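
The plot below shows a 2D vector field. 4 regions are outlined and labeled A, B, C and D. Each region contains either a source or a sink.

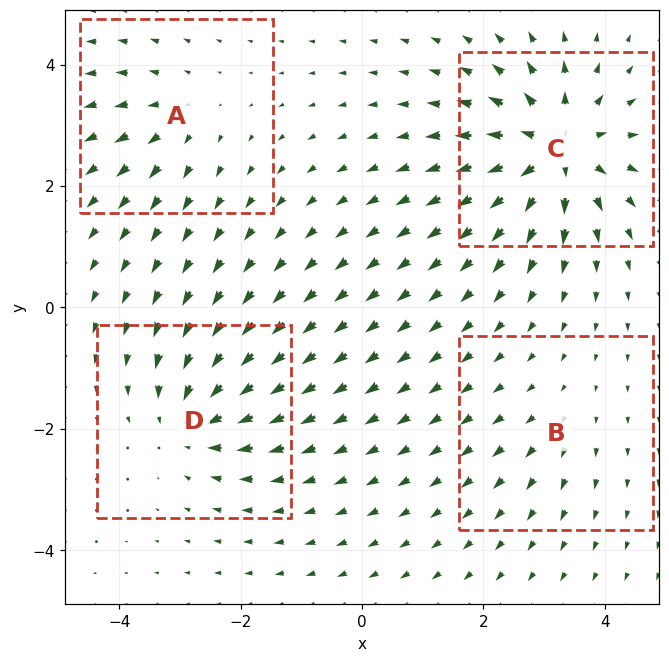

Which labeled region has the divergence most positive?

C

Divergence at each region's feature centre — A: about +3, B: about +2, C: about +8, D: about -5. Region C is most positive.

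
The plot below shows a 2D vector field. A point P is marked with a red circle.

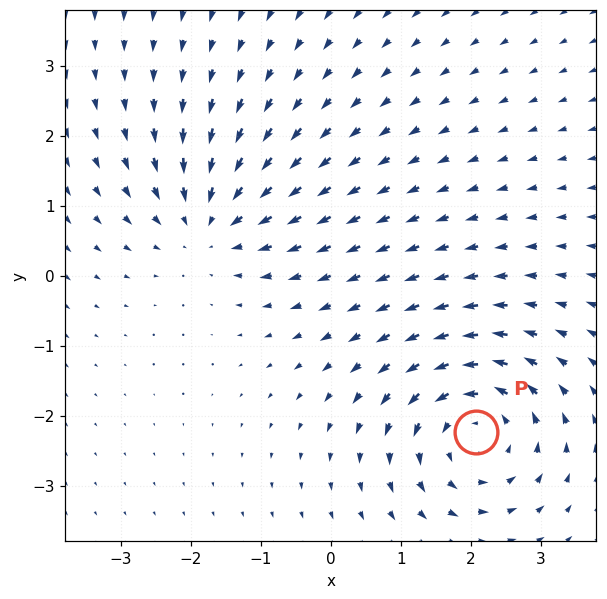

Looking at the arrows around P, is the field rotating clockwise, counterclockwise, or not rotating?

counterclockwise

Near P at (2.1, -2.2) the arrows circulate counterclockwise. The curl (z-component) there is about +5; positive curl means counterclockwise rotation.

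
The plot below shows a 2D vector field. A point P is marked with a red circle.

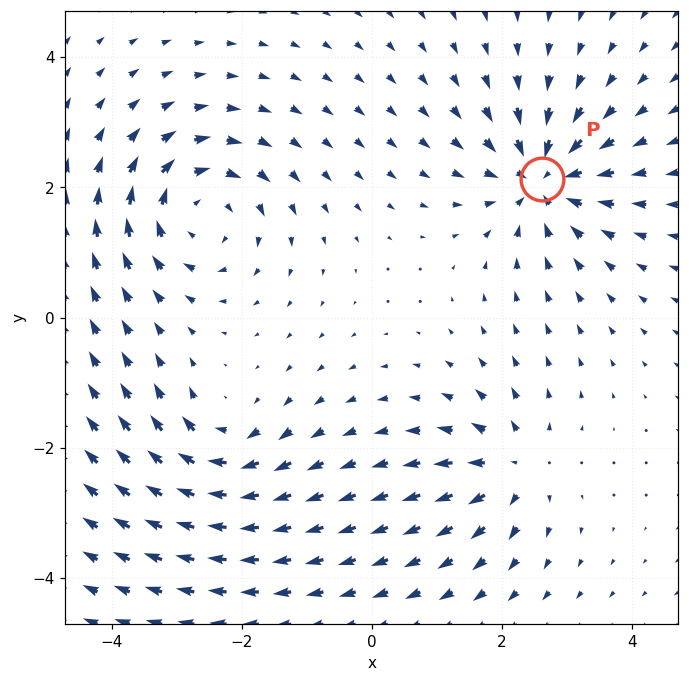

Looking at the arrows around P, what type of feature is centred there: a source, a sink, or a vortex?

At P (2.6, 2.1) the arrows converge inward. Divergence about -6, curl ≈0 — negative divergence with near-zero curl is a sink.

sink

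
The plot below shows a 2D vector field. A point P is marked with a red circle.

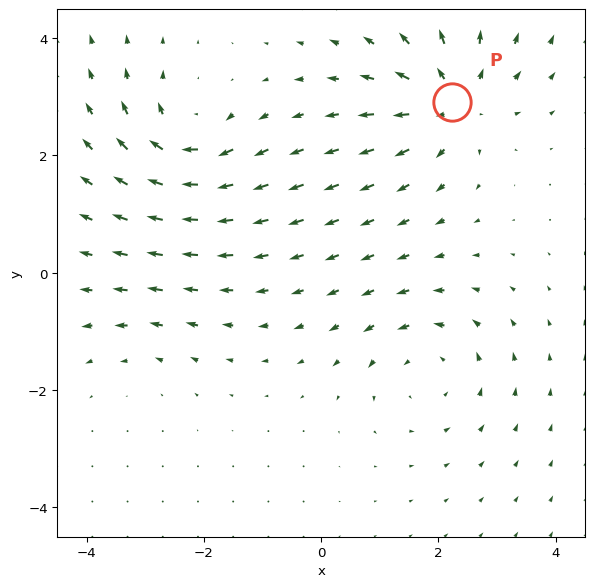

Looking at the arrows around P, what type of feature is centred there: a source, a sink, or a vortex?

At P (2.2, 2.9) the arrows spread outward. Divergence about +6, curl ≈0 — positive divergence with near-zero curl is a source.

source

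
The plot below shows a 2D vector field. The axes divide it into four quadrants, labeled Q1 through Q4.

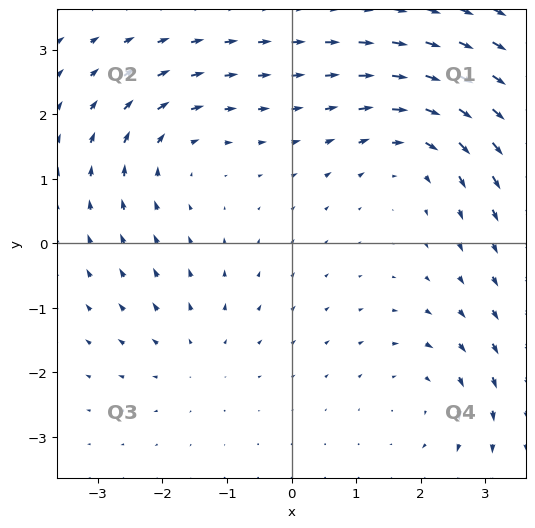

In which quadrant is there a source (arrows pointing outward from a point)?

The source sits at approximately (-1.5, -1.7), which lies in quadrant Q3. The divergence there is about +2, positive as expected for a source.

Q3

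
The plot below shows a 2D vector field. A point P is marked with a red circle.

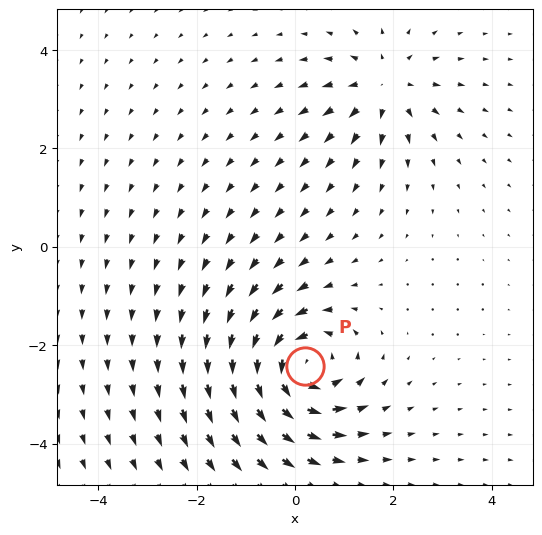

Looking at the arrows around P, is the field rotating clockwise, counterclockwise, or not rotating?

Near P at (0.2, -2.4) the arrows circulate counterclockwise. The curl (z-component) there is about +6; positive curl means counterclockwise rotation.

counterclockwise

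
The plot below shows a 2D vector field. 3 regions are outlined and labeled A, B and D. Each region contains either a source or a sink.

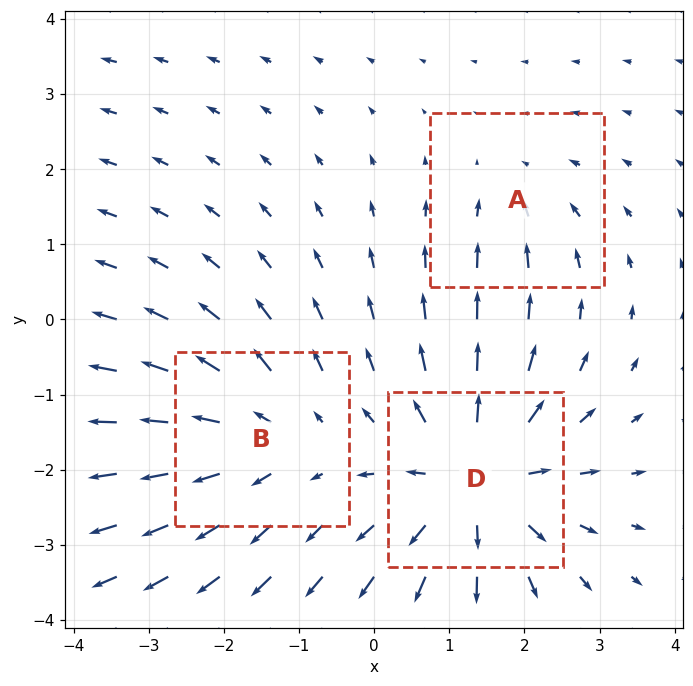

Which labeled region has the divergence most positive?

Divergence at each region's feature centre — A: about -2, B: about +3, D: about +5. Region D is most positive.

D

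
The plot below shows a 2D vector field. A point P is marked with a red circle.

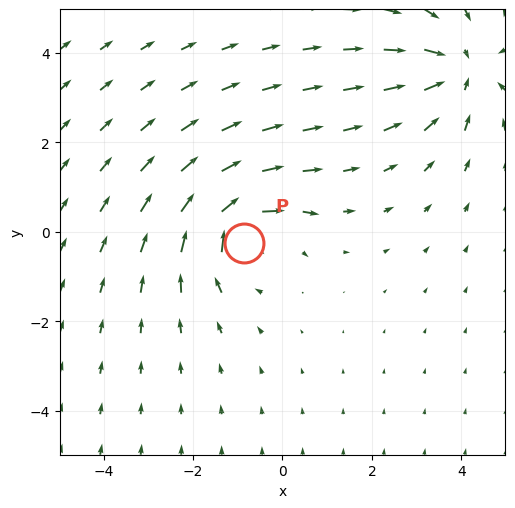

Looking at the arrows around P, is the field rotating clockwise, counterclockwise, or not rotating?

Near P at (-0.9, -0.2) the arrows circulate clockwise. The curl (z-component) there is about -5; negative curl means clockwise rotation.

clockwise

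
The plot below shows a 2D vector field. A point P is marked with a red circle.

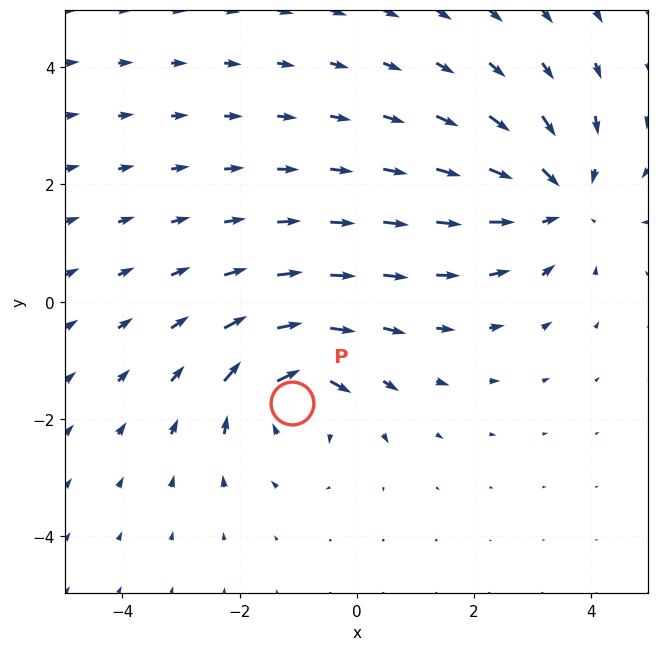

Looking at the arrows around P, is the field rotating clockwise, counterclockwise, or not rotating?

clockwise

Near P at (-1.1, -1.7) the arrows circulate clockwise. The curl (z-component) there is about -4; negative curl means clockwise rotation.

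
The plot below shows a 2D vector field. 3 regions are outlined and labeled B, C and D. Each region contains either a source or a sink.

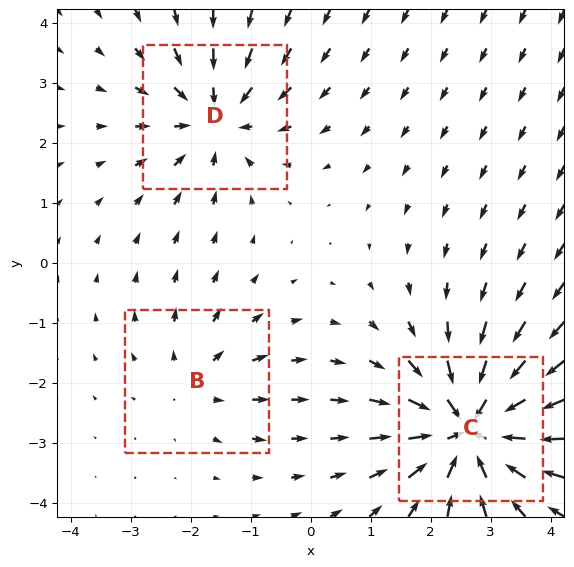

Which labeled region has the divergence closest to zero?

B

Divergence at each region's feature centre — B: about +2, C: about -5, D: about -3. Region B is closest to zero.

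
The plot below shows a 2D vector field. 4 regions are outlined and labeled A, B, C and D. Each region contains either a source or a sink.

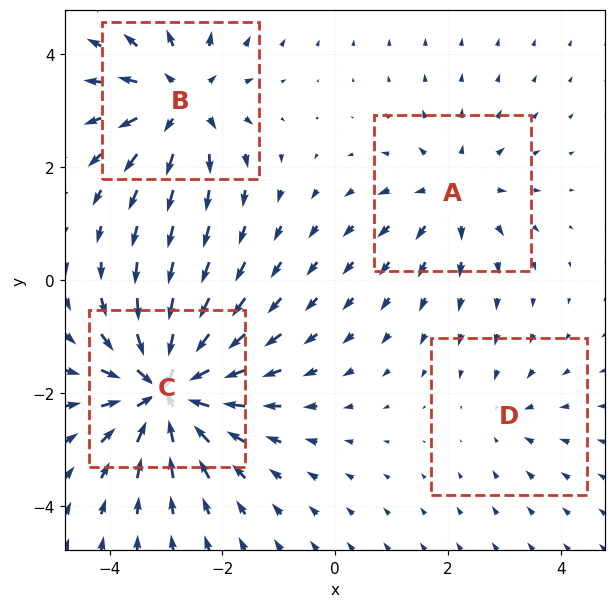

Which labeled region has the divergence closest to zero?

D

Divergence at each region's feature centre — A: about +4, B: about +5, C: about -8, D: about -2. Region D is closest to zero.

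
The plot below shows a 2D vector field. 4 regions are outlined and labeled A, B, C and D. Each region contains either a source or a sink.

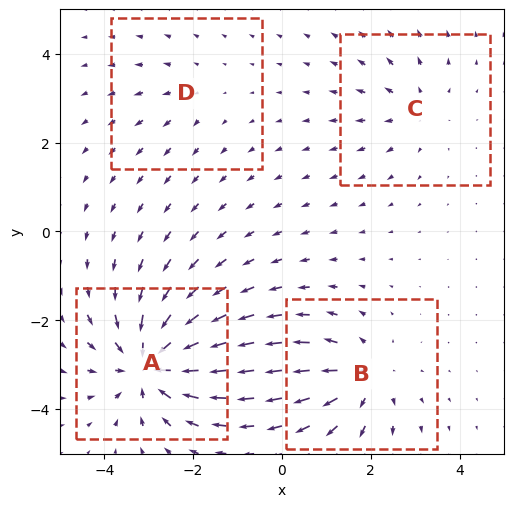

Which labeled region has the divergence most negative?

A

Divergence at each region's feature centre — A: about -7, B: about +5, C: about +3, D: about +2. Region A is most negative.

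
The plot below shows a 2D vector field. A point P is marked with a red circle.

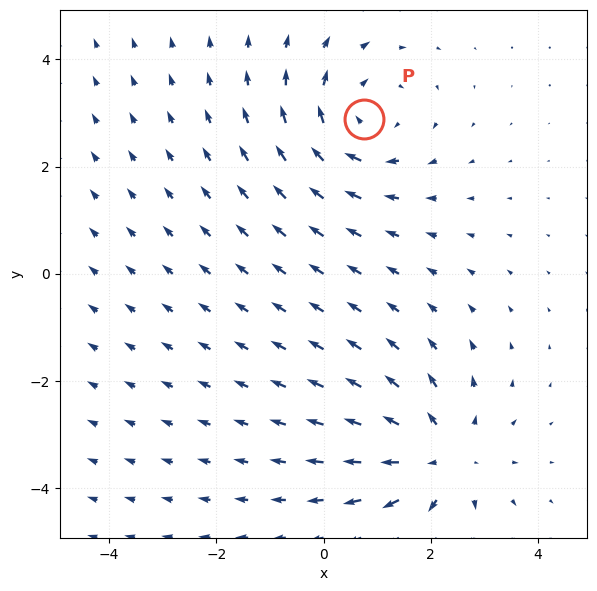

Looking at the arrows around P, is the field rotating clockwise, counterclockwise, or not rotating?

clockwise

Near P at (0.8, 2.9) the arrows circulate clockwise. The curl (z-component) there is about -3; negative curl means clockwise rotation.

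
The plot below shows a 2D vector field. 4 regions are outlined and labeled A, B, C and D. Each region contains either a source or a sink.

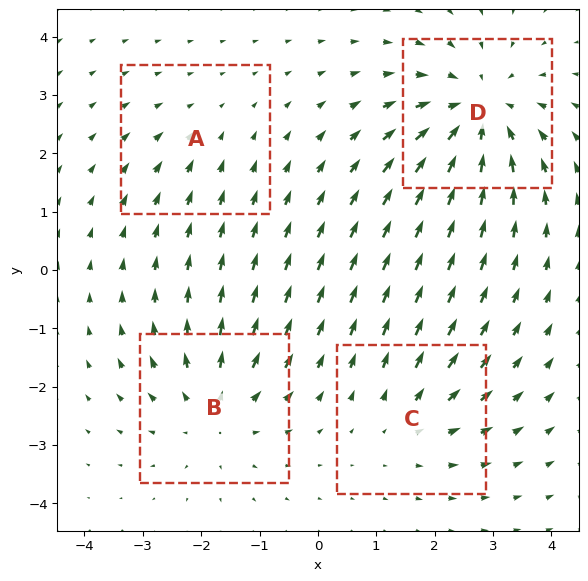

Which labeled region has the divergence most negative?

D

Divergence at each region's feature centre — A: about -2, B: about +4, C: about +3, D: about -6. Region D is most negative.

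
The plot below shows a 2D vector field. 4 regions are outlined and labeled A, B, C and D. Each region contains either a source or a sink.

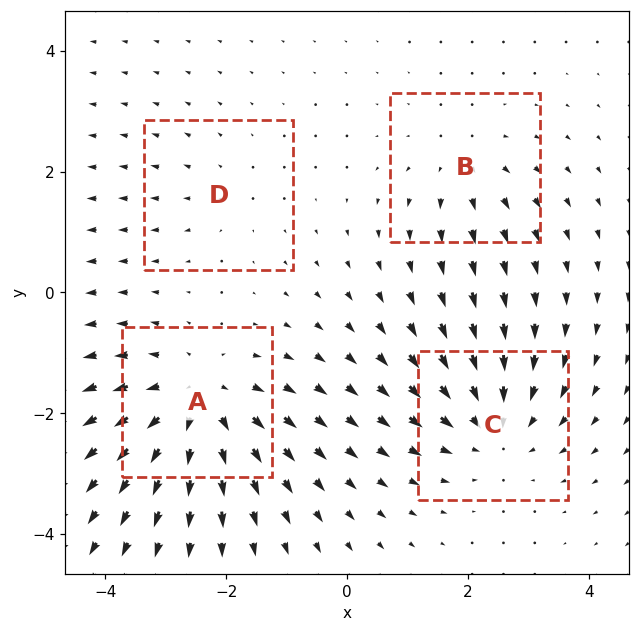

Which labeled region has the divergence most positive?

A

Divergence at each region's feature centre — A: about +6, B: about +3, C: about -4, D: about +2. Region A is most positive.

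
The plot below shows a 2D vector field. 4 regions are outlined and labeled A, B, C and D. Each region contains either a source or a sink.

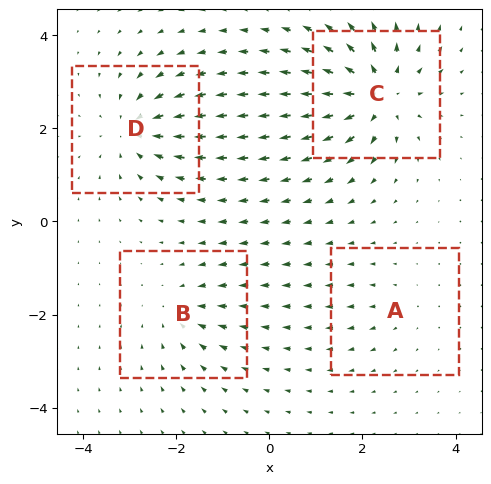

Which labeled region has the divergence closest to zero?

Divergence at each region's feature centre — A: about +2, B: about -4, C: about +8, D: about -6. Region A is closest to zero.

A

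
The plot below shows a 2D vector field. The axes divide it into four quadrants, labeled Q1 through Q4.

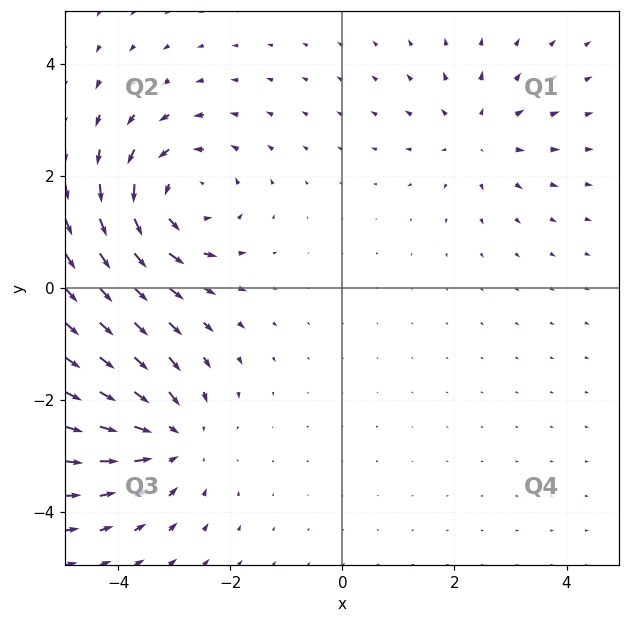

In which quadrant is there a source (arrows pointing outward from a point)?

Q1

The source sits at approximately (2.4, 2.7), which lies in quadrant Q1. The divergence there is about +3, positive as expected for a source.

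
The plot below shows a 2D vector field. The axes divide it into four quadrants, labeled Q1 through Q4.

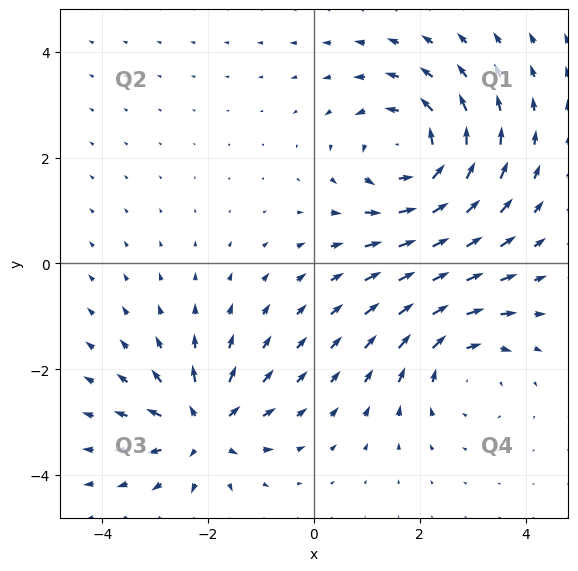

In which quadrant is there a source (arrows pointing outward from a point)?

Q3

The source sits at approximately (-2.1, -3.1), which lies in quadrant Q3. The divergence there is about +5, positive as expected for a source.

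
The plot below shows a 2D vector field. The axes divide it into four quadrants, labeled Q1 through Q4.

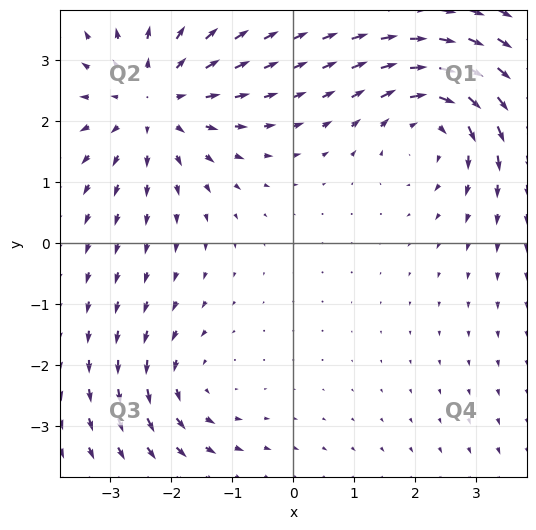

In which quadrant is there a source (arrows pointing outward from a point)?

The source sits at approximately (-2.3, 2.3), which lies in quadrant Q2. The divergence there is about +4, positive as expected for a source.

Q2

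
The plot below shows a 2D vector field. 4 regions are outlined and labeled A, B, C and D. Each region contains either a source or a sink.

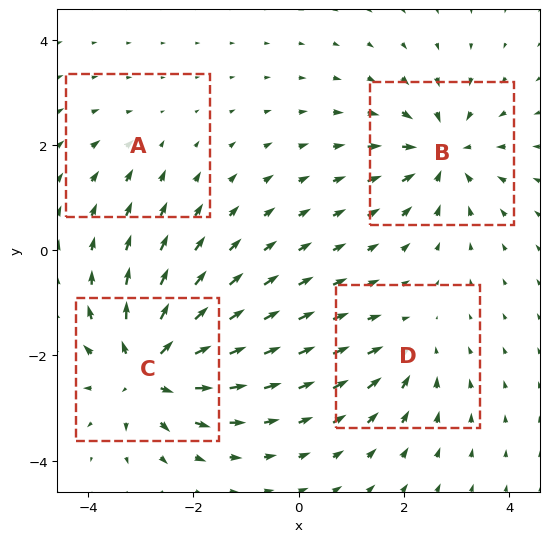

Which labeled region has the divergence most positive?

C

Divergence at each region's feature centre — A: about -2, B: about -6, C: about +8, D: about -4. Region C is most positive.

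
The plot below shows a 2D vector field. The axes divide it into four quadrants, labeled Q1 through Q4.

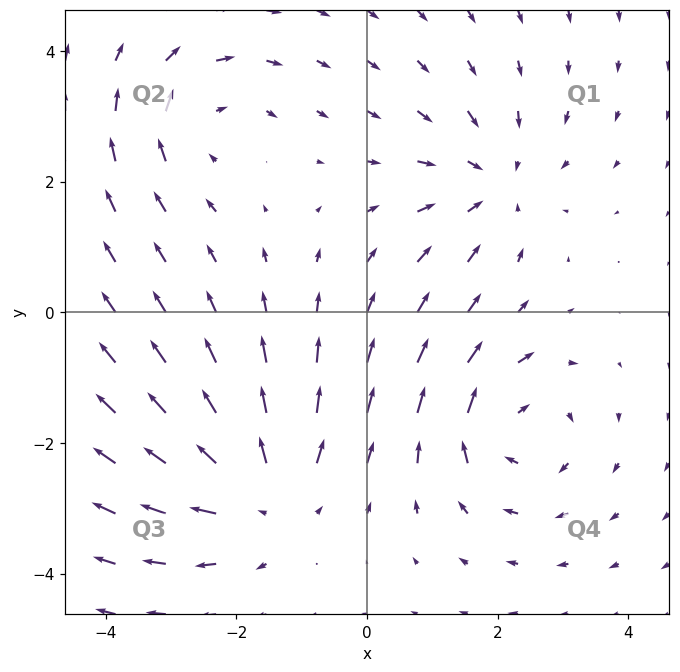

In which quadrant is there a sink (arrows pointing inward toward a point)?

Q1

The sink sits at approximately (1.9, 2.0), which lies in quadrant Q1. The divergence there is about -3, negative as expected for a sink.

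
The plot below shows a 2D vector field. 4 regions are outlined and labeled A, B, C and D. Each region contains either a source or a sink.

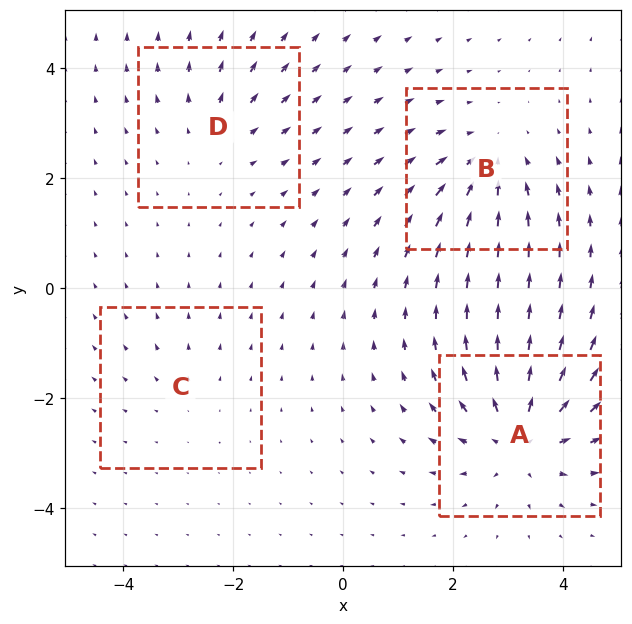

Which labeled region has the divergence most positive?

Divergence at each region's feature centre — A: about +6, B: about -5, C: about +2, D: about +3. Region A is most positive.

A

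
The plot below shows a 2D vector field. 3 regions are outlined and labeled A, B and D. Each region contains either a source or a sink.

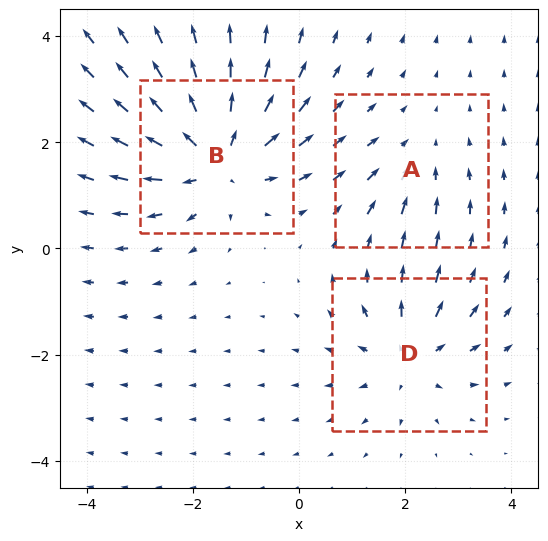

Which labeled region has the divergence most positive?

B

Divergence at each region's feature centre — A: about -2, B: about +5, D: about +3. Region B is most positive.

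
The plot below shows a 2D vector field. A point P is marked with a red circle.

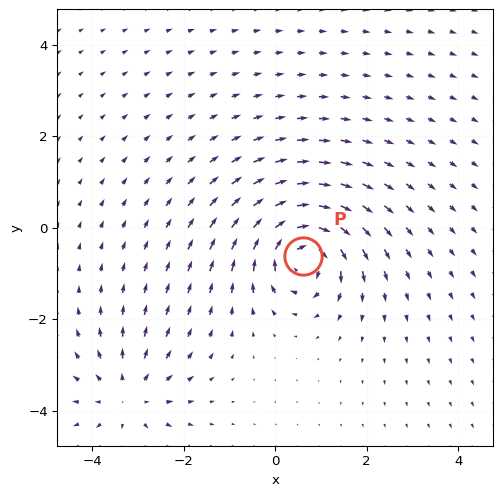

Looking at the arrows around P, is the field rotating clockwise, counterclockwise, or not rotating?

clockwise

Near P at (0.6, -0.6) the arrows circulate clockwise. The curl (z-component) there is about -5; negative curl means clockwise rotation.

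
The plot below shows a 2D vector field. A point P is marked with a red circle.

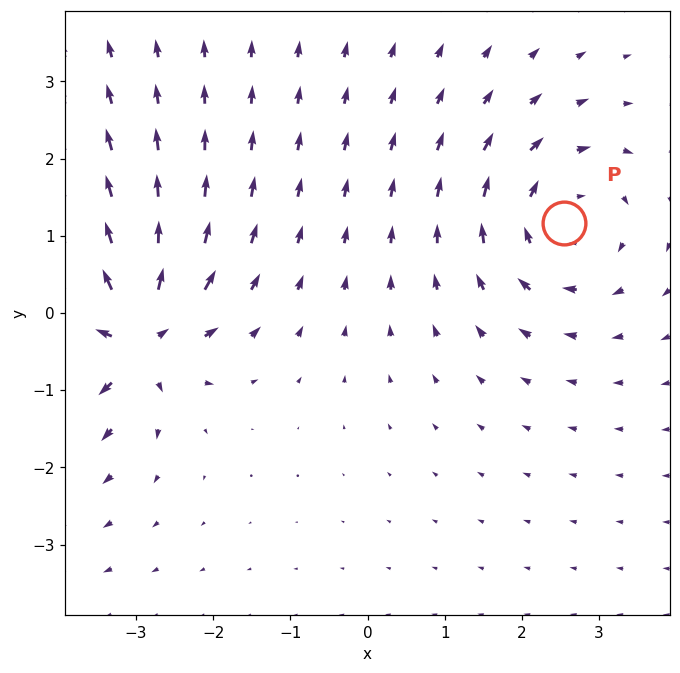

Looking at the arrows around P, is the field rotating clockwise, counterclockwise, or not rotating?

Near P at (2.5, 1.2) the arrows circulate clockwise. The curl (z-component) there is about -3; negative curl means clockwise rotation.

clockwise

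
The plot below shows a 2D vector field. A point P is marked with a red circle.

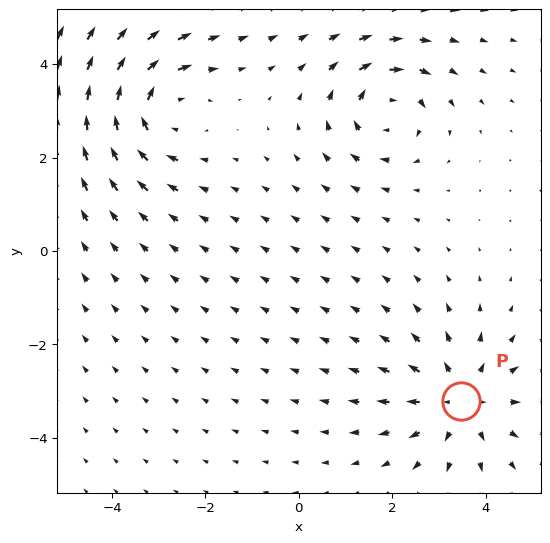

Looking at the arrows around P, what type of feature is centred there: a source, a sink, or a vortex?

source

At P (3.5, -3.2) the arrows spread outward. Divergence about +3, curl ≈0 — positive divergence with near-zero curl is a source.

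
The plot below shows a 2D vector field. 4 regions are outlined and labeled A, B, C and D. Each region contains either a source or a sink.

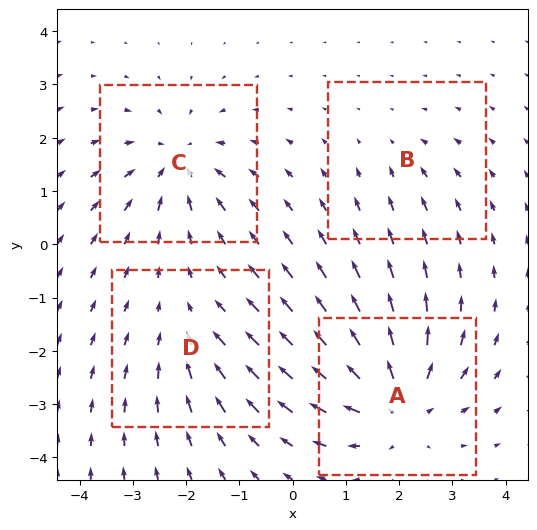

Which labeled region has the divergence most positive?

Divergence at each region's feature centre — A: about +6, B: about -2, C: about -5, D: about -3. Region A is most positive.

A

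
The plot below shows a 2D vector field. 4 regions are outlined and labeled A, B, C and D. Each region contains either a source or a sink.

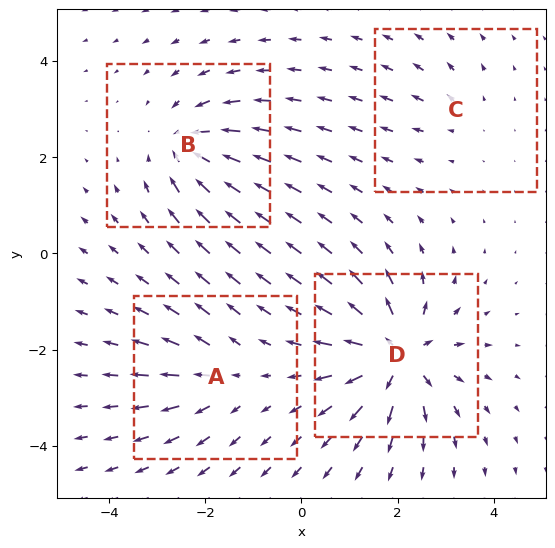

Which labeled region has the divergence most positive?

D

Divergence at each region's feature centre — A: about +4, B: about -6, C: about +2, D: about +8. Region D is most positive.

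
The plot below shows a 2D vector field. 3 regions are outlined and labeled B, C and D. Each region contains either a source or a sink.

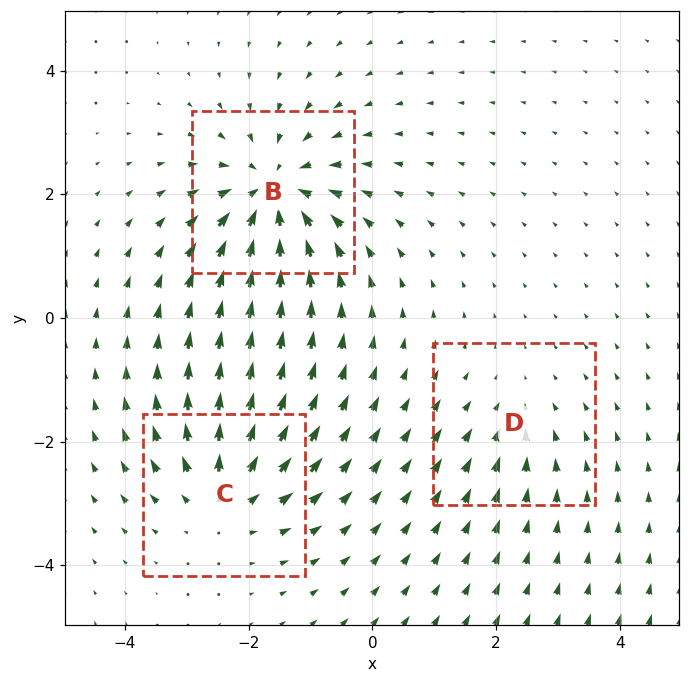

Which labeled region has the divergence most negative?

B

Divergence at each region's feature centre — B: about -5, C: about +4, D: about -2. Region B is most negative.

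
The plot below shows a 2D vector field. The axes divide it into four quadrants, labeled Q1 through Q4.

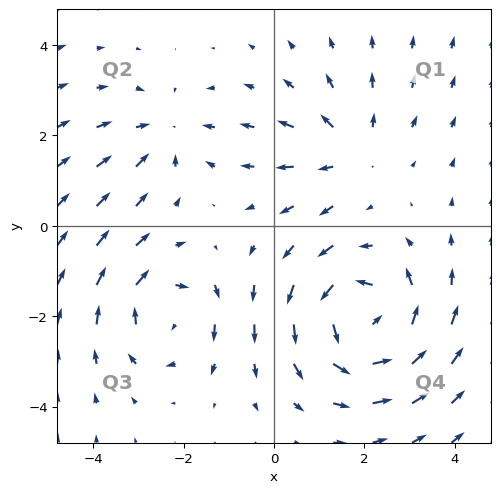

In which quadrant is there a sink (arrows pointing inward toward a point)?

The sink sits at approximately (-2.4, 2.1), which lies in quadrant Q2. The divergence there is about -2, negative as expected for a sink.

Q2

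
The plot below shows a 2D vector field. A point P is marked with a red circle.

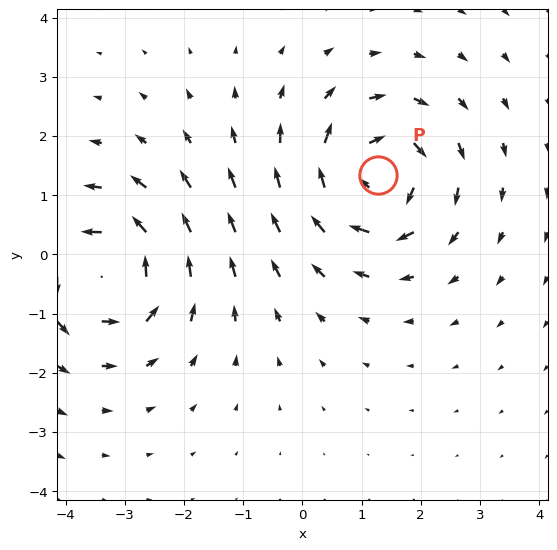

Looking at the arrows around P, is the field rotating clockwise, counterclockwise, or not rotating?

Near P at (1.3, 1.3) the arrows circulate clockwise. The curl (z-component) there is about -5; negative curl means clockwise rotation.

clockwise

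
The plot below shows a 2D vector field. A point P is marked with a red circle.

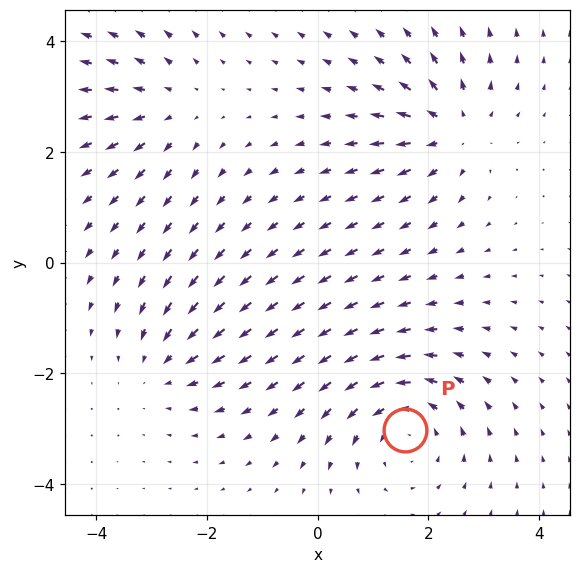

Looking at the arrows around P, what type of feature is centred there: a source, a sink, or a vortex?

At P (1.6, -3.0) the arrows circulate counterclockwise. Divergence ≈0, curl about +4 — near-zero divergence with nonzero curl is a vortex.

vortex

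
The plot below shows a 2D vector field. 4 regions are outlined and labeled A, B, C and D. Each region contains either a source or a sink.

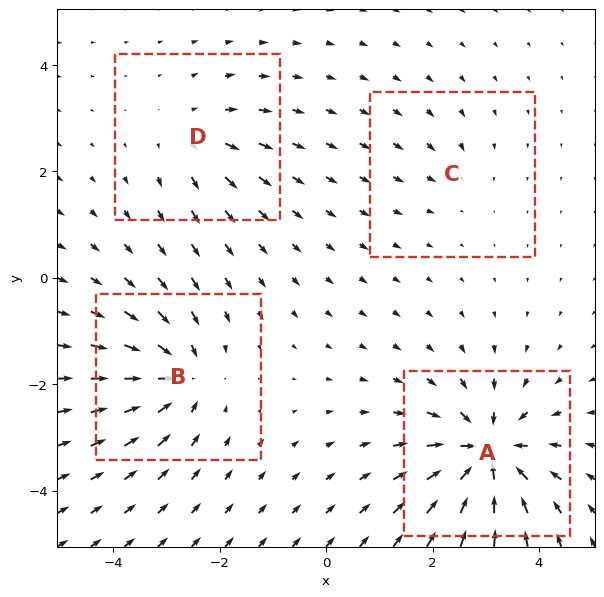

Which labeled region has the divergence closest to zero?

Divergence at each region's feature centre — A: about -9, B: about -6, C: about -2, D: about +4. Region C is closest to zero.

C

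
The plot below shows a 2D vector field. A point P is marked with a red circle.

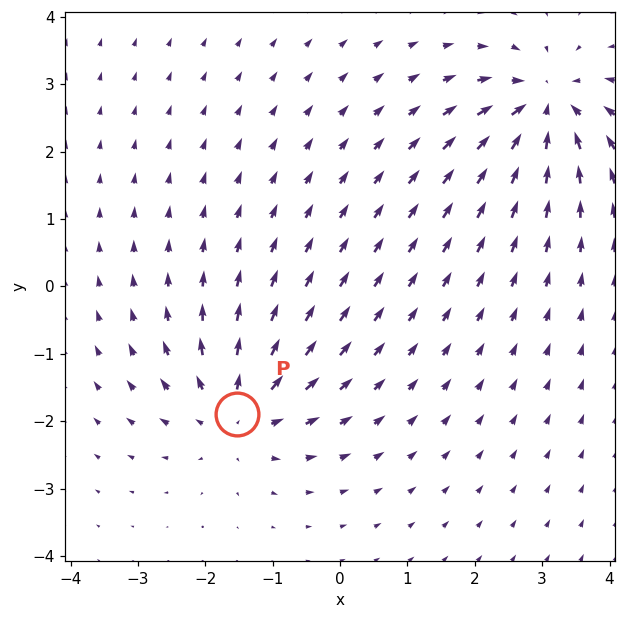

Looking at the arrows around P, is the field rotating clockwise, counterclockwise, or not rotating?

not rotating

Near P at (-1.5, -1.9) the arrows show no circulation. The curl there is ≈0.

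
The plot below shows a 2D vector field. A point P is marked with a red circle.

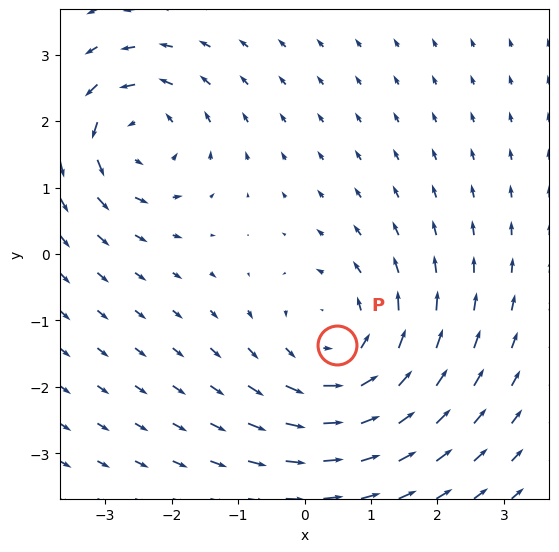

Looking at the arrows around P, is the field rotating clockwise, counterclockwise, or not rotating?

Near P at (0.5, -1.4) the arrows circulate counterclockwise. The curl (z-component) there is about +4; positive curl means counterclockwise rotation.

counterclockwise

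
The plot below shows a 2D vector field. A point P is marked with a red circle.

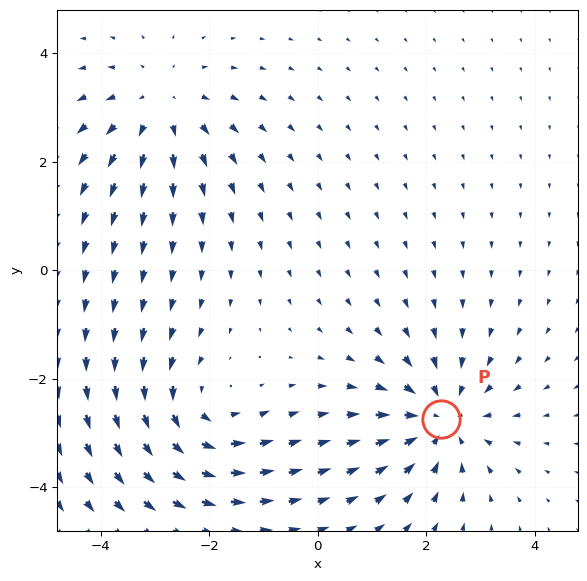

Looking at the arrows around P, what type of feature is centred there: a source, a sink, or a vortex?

At P (2.3, -2.8) the arrows converge inward. Divergence about -4, curl ≈0 — negative divergence with near-zero curl is a sink.

sink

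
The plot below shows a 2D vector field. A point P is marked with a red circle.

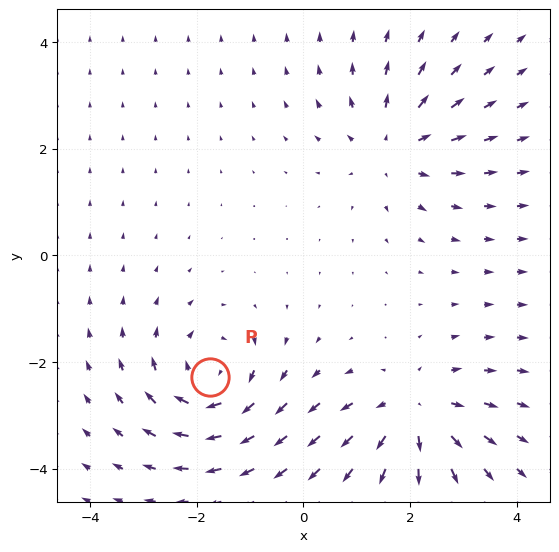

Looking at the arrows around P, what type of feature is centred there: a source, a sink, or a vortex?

vortex

At P (-1.8, -2.3) the arrows circulate clockwise. Divergence ≈0, curl about -5 — near-zero divergence with nonzero curl is a vortex.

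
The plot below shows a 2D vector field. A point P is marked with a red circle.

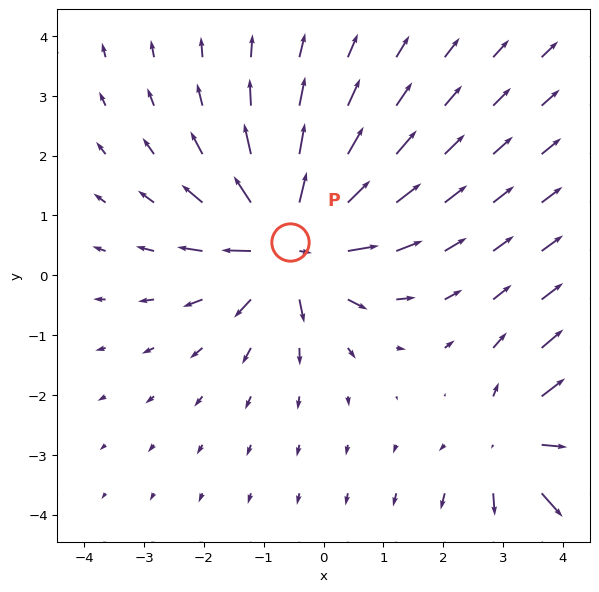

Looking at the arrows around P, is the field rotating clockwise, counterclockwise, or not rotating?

Near P at (-0.6, 0.5) the arrows show no circulation. The curl there is ≈0.

not rotating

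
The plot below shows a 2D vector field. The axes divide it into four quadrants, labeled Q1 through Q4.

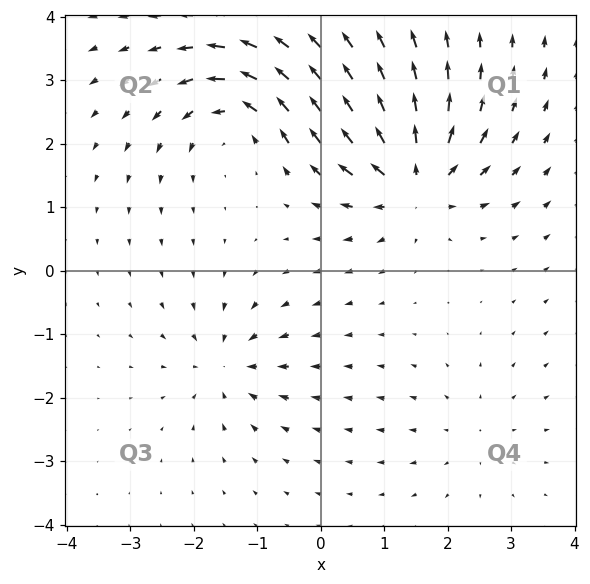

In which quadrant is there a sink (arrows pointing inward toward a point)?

The sink sits at approximately (-1.5, -1.5), which lies in quadrant Q3. The divergence there is about -4, negative as expected for a sink.

Q3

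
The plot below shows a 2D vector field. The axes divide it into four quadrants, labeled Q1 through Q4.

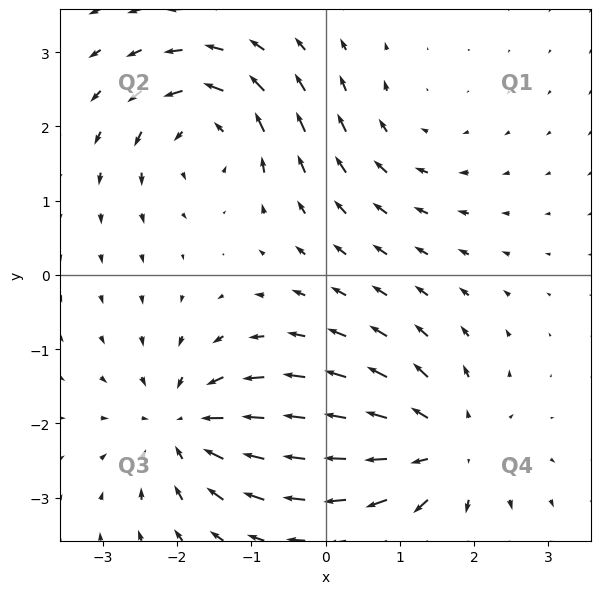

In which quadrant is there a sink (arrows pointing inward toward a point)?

The sink sits at approximately (-1.9, -2.0), which lies in quadrant Q3. The divergence there is about -6, negative as expected for a sink.

Q3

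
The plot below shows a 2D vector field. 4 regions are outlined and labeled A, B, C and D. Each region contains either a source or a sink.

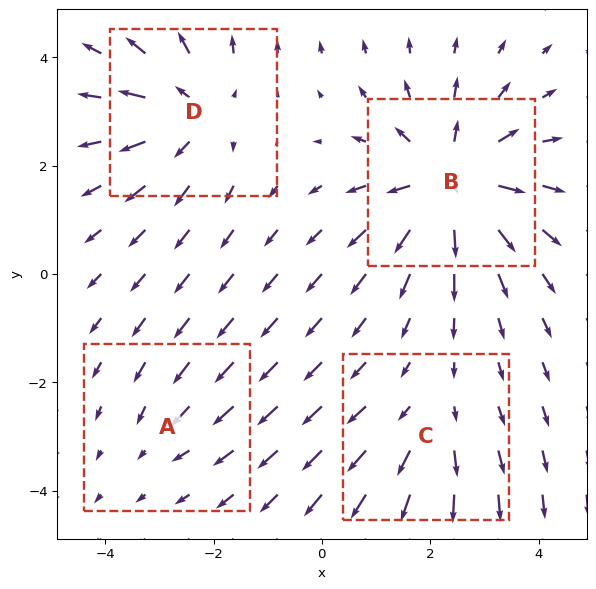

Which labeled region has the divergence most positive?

B

Divergence at each region's feature centre — A: about -2, B: about +7, C: about +3, D: about +5. Region B is most positive.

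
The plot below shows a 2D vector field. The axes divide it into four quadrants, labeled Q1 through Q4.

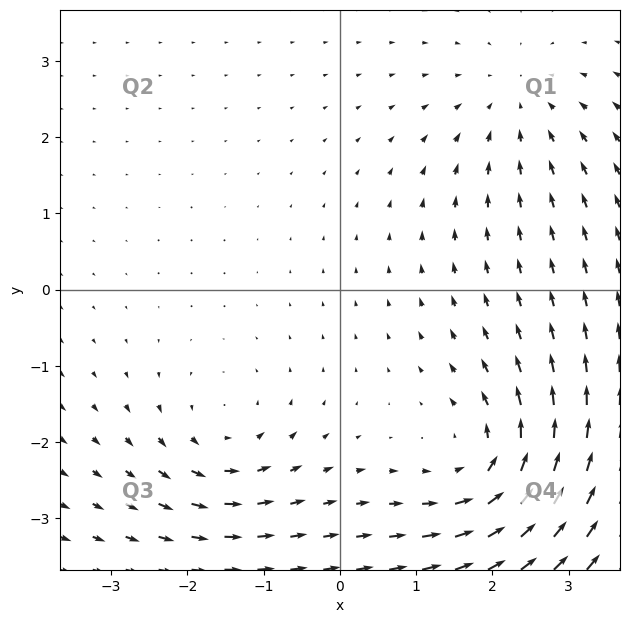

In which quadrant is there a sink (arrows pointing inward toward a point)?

Q1

The sink sits at approximately (2.3, 2.4), which lies in quadrant Q1. The divergence there is about -2, negative as expected for a sink.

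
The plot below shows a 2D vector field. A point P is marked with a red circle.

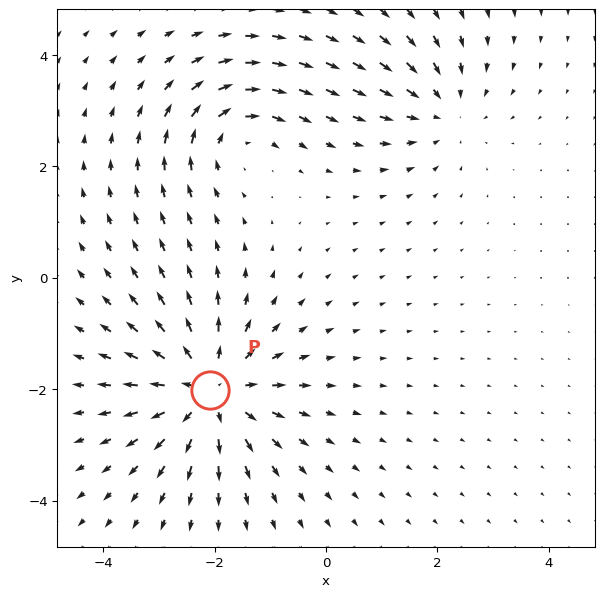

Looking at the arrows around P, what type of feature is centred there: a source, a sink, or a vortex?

At P (-2.1, -2.0) the arrows spread outward. Divergence about +5, curl ≈0 — positive divergence with near-zero curl is a source.

source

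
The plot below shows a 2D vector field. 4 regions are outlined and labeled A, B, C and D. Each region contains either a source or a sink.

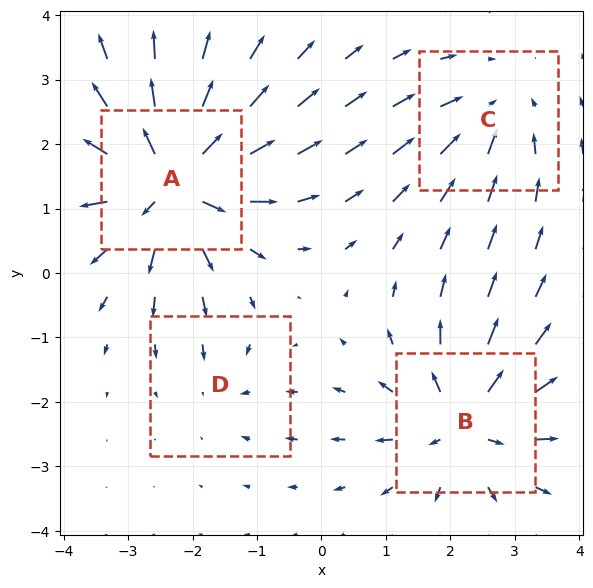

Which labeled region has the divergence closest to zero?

Divergence at each region's feature centre — A: about +8, B: about +5, C: about -3, D: about -2. Region D is closest to zero.

D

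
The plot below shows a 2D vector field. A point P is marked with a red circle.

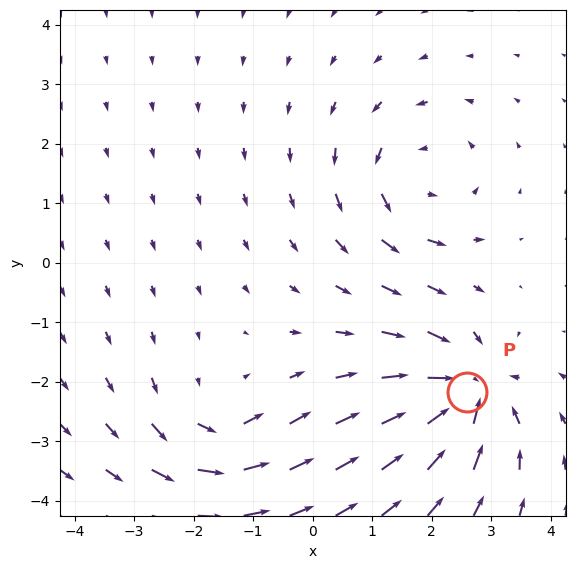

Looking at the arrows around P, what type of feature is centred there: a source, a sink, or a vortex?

sink

At P (2.6, -2.2) the arrows converge inward. Divergence about -7, curl ≈0 — negative divergence with near-zero curl is a sink.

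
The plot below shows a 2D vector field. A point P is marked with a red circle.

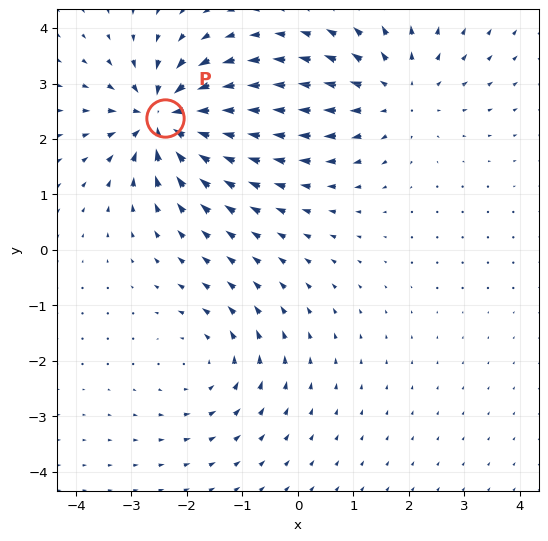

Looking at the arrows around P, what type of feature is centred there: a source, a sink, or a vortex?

sink

At P (-2.4, 2.4) the arrows converge inward. Divergence about -7, curl ≈0 — negative divergence with near-zero curl is a sink.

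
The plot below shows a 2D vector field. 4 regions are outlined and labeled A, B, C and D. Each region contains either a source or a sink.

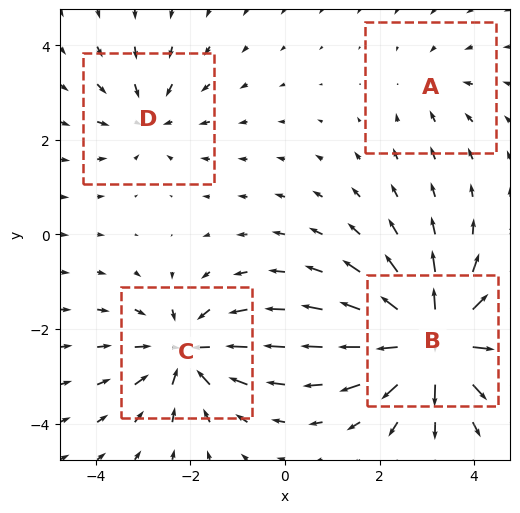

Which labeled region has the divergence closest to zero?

Divergence at each region's feature centre — A: about -2, B: about +8, C: about -6, D: about -4. Region A is closest to zero.

A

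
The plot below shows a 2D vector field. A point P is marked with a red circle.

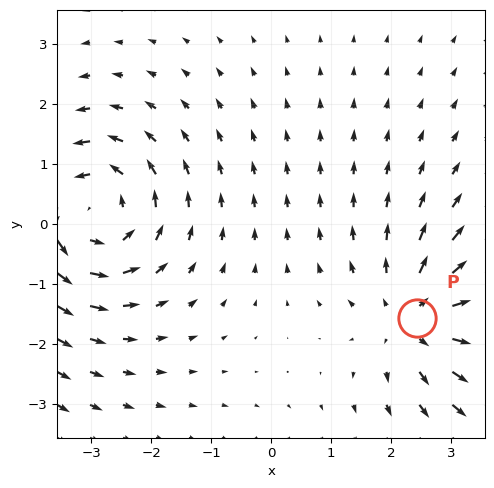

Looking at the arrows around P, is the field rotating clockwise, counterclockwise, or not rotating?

not rotating

Near P at (2.4, -1.6) the arrows show no circulation. The curl there is ≈0.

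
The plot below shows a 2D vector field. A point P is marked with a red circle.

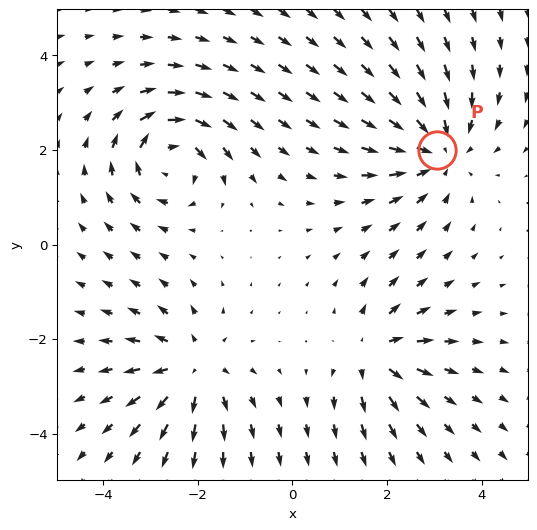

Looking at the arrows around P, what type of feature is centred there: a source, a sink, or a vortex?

sink

At P (3.1, 2.0) the arrows converge inward. Divergence about -3, curl ≈0 — negative divergence with near-zero curl is a sink.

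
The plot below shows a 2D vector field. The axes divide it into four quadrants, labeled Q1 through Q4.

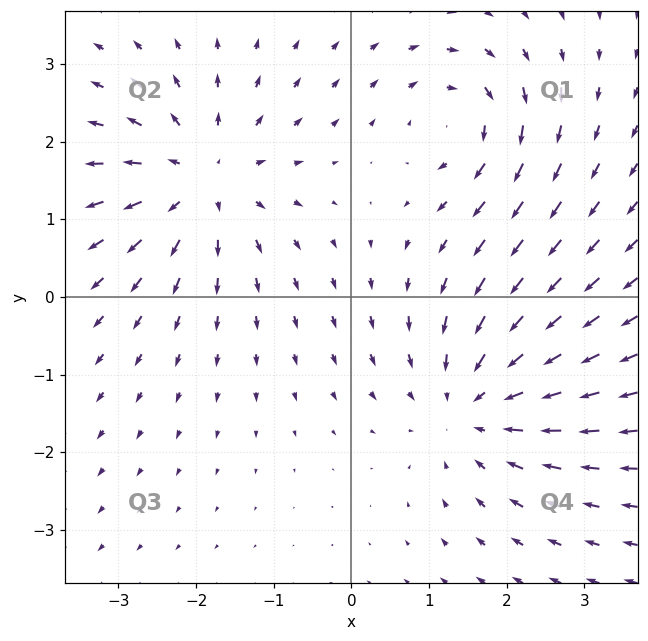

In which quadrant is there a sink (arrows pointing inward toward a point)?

Q4

The sink sits at approximately (1.6, -1.4), which lies in quadrant Q4. The divergence there is about -3, negative as expected for a sink.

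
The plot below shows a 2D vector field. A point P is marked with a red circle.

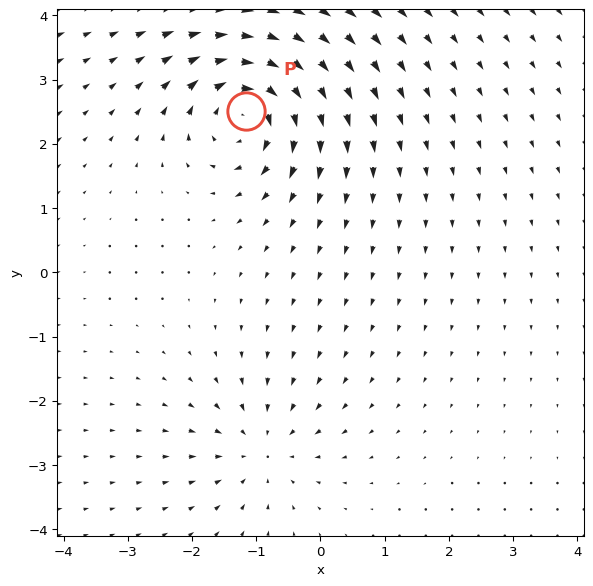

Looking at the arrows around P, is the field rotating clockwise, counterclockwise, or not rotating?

Near P at (-1.2, 2.5) the arrows circulate clockwise. The curl (z-component) there is about -6; negative curl means clockwise rotation.

clockwise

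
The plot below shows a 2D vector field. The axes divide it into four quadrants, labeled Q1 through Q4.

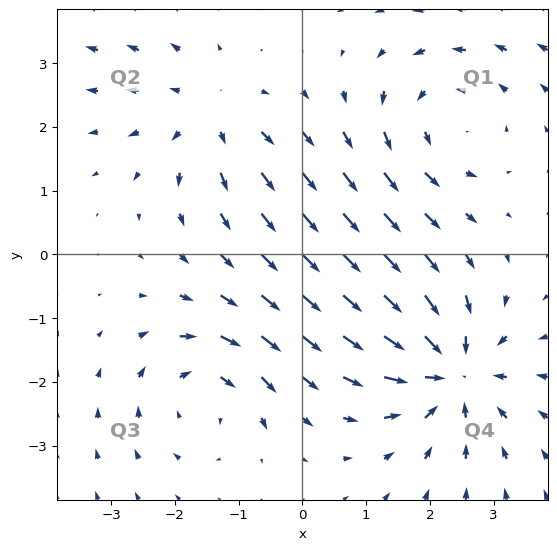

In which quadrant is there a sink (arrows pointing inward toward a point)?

Q4

The sink sits at approximately (2.3, -1.8), which lies in quadrant Q4. The divergence there is about -5, negative as expected for a sink.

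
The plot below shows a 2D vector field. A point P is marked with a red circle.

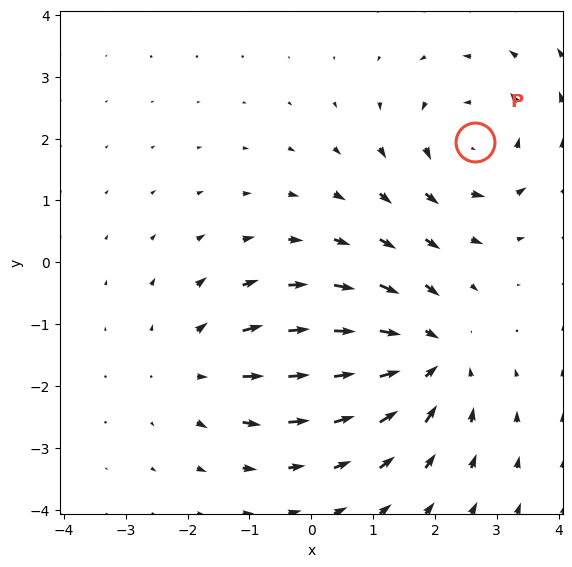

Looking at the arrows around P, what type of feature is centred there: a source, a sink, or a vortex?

At P (2.7, 1.9) the arrows circulate counterclockwise. Divergence ≈0, curl about +4 — near-zero divergence with nonzero curl is a vortex.

vortex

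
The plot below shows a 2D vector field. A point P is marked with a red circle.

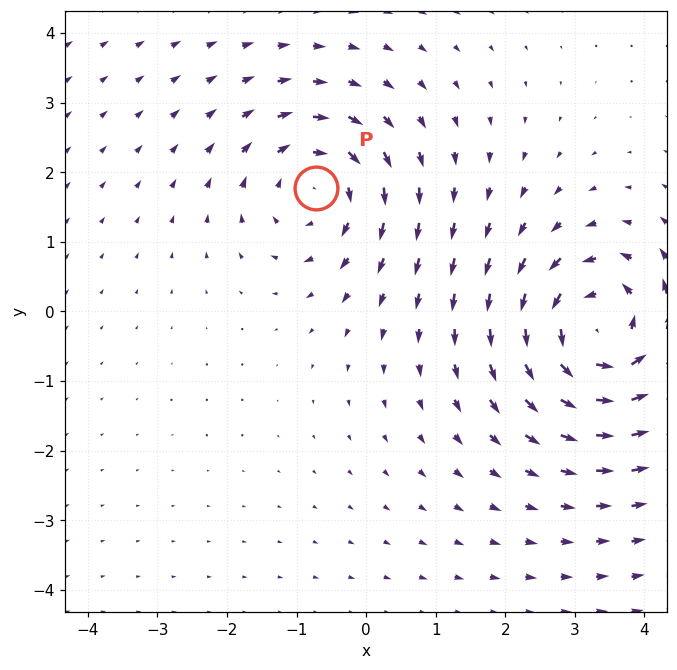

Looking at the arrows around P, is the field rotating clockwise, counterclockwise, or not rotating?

Near P at (-0.7, 1.8) the arrows circulate clockwise. The curl (z-component) there is about -3; negative curl means clockwise rotation.

clockwise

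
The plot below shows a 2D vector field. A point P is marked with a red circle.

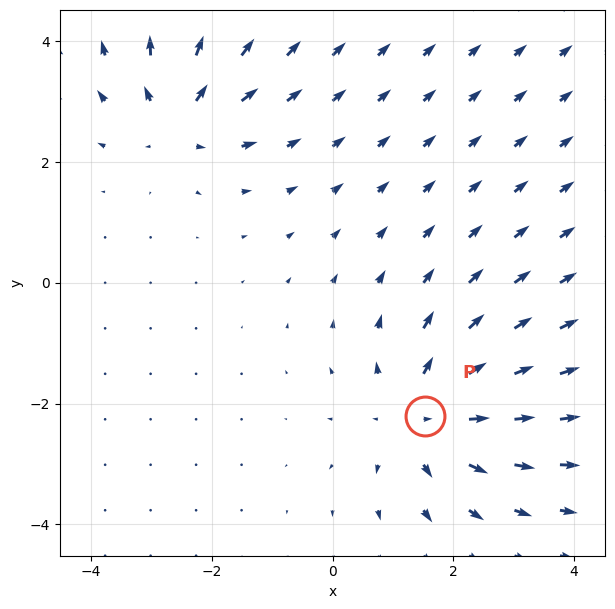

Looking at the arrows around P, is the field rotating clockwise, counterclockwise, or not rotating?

not rotating

Near P at (1.5, -2.2) the arrows show no circulation. The curl there is ≈0.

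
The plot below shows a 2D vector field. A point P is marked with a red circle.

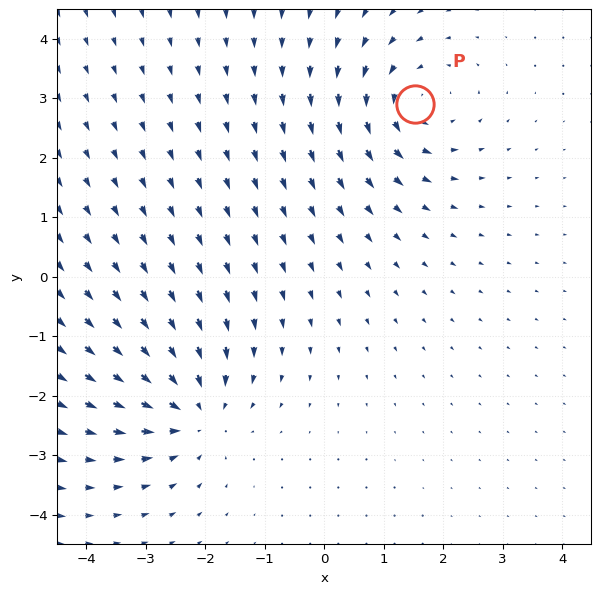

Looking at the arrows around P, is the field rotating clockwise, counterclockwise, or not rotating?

Near P at (1.5, 2.9) the arrows circulate counterclockwise. The curl (z-component) there is about +3; positive curl means counterclockwise rotation.

counterclockwise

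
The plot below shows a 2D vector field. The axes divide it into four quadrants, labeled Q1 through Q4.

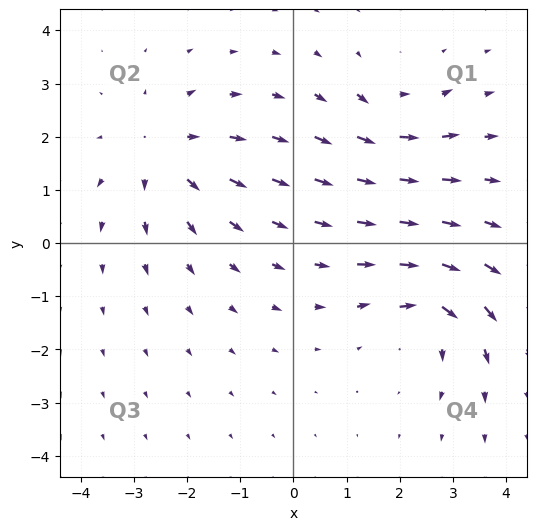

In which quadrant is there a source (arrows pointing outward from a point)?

Q2

The source sits at approximately (-2.4, 1.7), which lies in quadrant Q2. The divergence there is about +4, positive as expected for a source.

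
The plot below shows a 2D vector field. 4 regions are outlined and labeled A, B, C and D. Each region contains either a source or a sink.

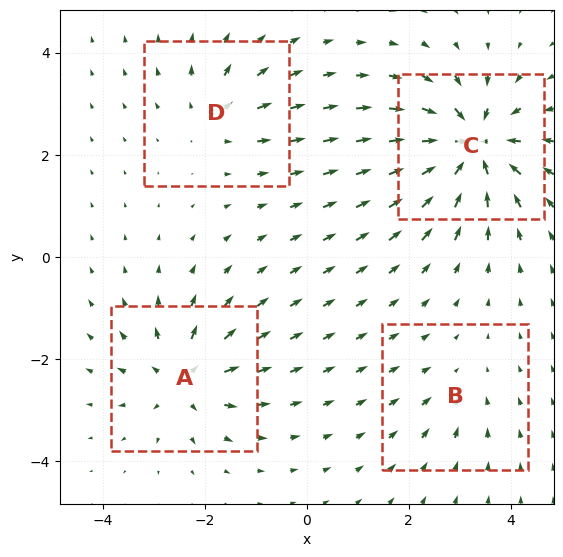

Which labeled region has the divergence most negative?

C

Divergence at each region's feature centre — A: about +6, B: about -3, C: about -9, D: about +4. Region C is most negative.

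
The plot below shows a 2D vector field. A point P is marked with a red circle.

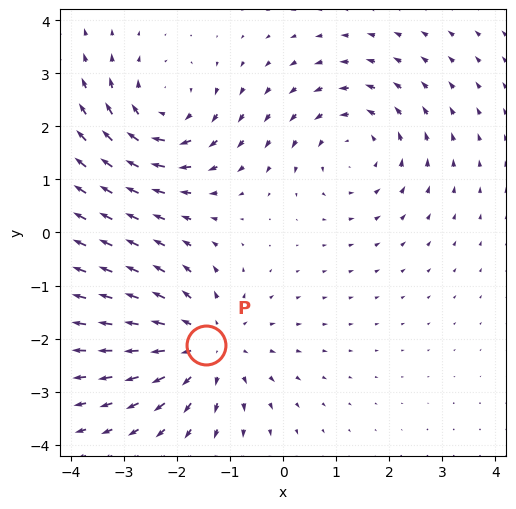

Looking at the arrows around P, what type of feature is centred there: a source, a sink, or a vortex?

At P (-1.4, -2.1) the arrows spread outward. Divergence about +3, curl ≈0 — positive divergence with near-zero curl is a source.

source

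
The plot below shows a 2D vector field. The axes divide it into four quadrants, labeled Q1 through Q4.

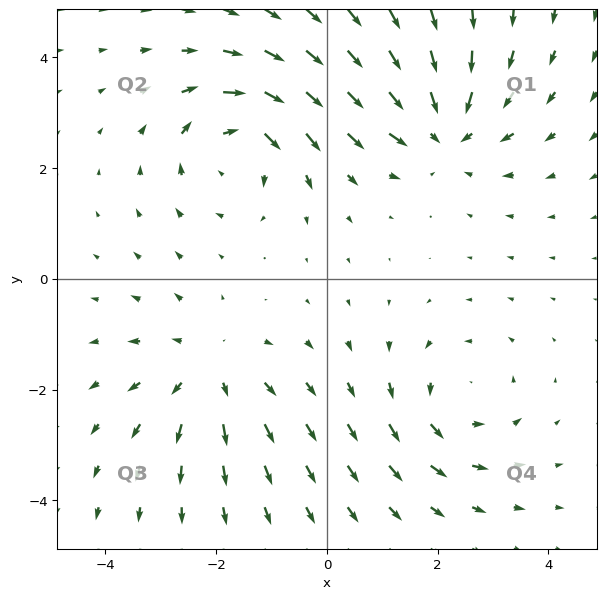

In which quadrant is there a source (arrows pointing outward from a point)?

Q3

The source sits at approximately (-2.1, -1.6), which lies in quadrant Q3. The divergence there is about +4, positive as expected for a source.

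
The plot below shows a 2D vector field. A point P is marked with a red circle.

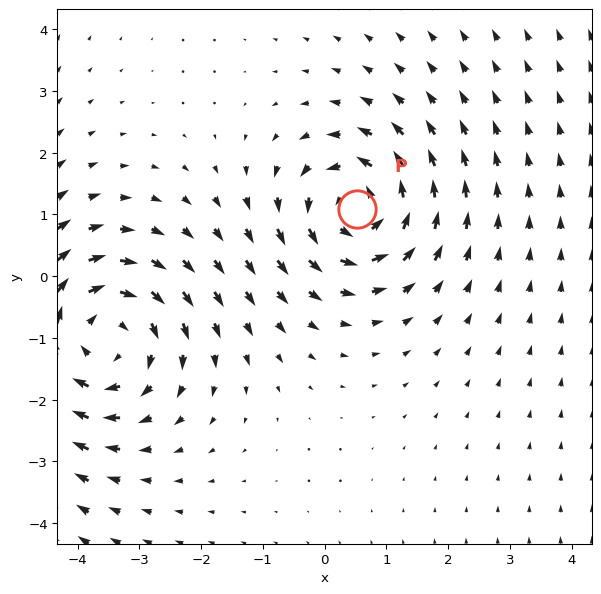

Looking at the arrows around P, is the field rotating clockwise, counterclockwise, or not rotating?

Near P at (0.5, 1.1) the arrows circulate counterclockwise. The curl (z-component) there is about +4; positive curl means counterclockwise rotation.

counterclockwise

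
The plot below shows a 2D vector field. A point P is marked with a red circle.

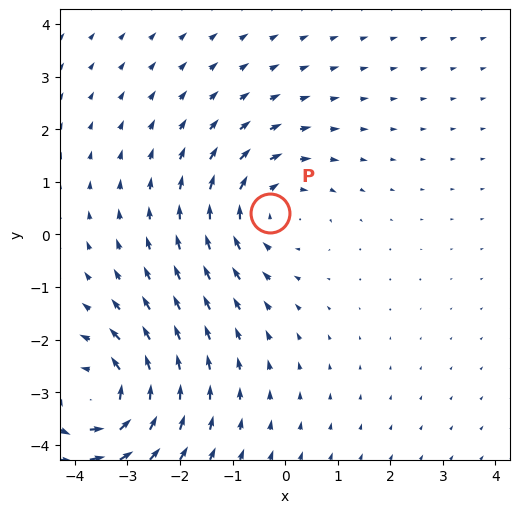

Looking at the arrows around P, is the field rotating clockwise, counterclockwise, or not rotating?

Near P at (-0.3, 0.4) the arrows circulate clockwise. The curl (z-component) there is about -2; negative curl means clockwise rotation.

clockwise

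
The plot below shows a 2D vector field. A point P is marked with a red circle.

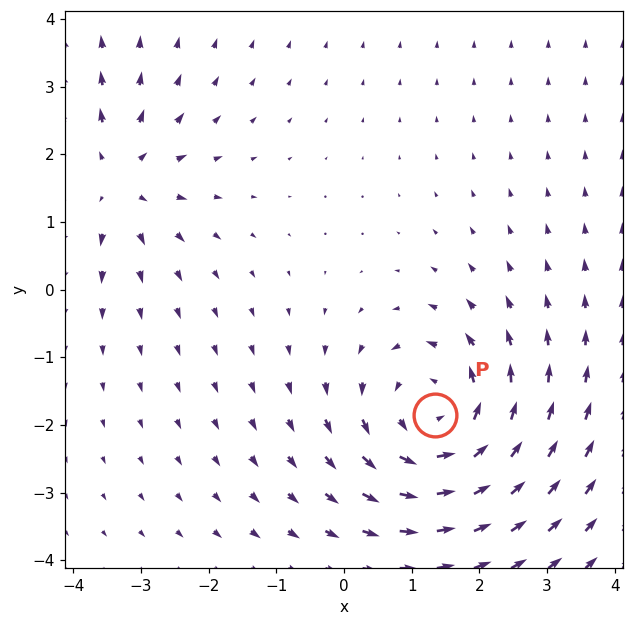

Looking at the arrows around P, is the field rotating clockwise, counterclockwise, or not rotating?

Near P at (1.3, -1.9) the arrows circulate counterclockwise. The curl (z-component) there is about +4; positive curl means counterclockwise rotation.

counterclockwise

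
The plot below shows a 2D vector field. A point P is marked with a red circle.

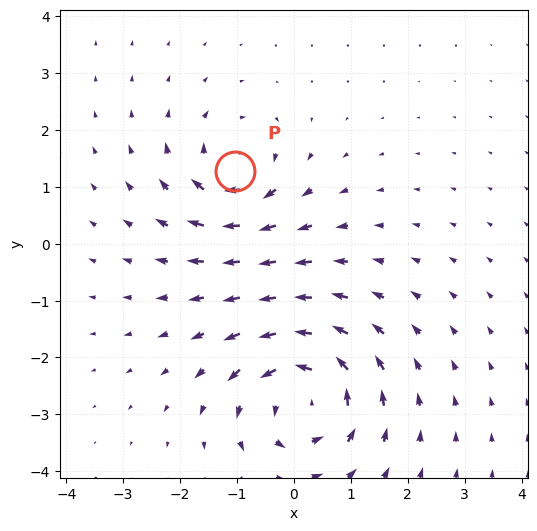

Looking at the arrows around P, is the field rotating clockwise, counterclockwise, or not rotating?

clockwise

Near P at (-1.0, 1.3) the arrows circulate clockwise. The curl (z-component) there is about -4; negative curl means clockwise rotation.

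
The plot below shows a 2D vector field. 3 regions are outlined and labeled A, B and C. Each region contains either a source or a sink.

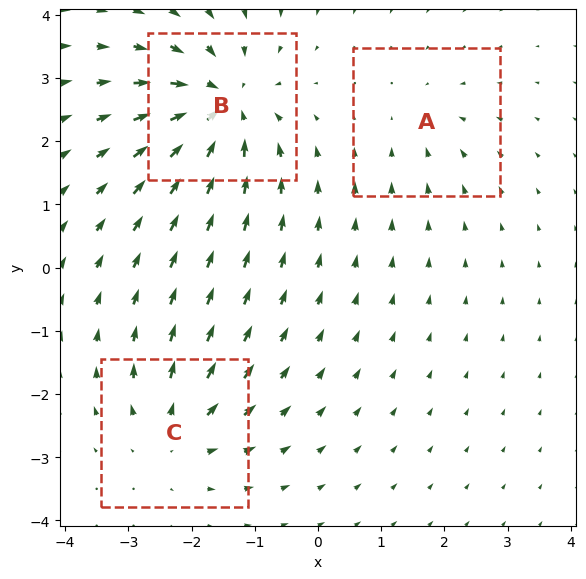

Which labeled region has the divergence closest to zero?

Divergence at each region's feature centre — A: about -2, B: about -6, C: about +3. Region A is closest to zero.

A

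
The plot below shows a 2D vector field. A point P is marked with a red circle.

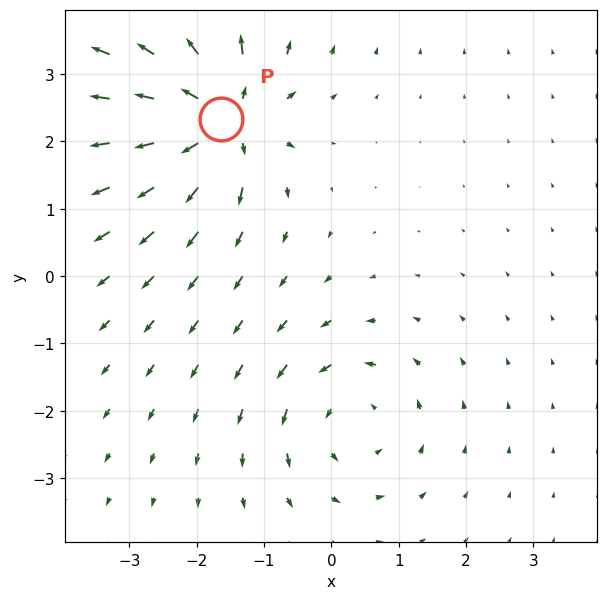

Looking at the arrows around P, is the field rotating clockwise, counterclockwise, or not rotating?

not rotating

Near P at (-1.6, 2.3) the arrows show no circulation. The curl there is ≈0.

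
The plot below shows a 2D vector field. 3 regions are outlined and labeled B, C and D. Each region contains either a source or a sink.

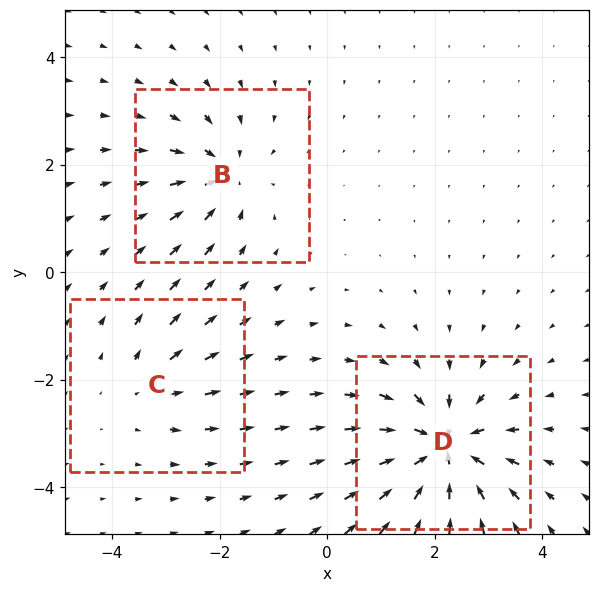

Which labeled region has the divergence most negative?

D

Divergence at each region's feature centre — B: about -4, C: about +2, D: about -6. Region D is most negative.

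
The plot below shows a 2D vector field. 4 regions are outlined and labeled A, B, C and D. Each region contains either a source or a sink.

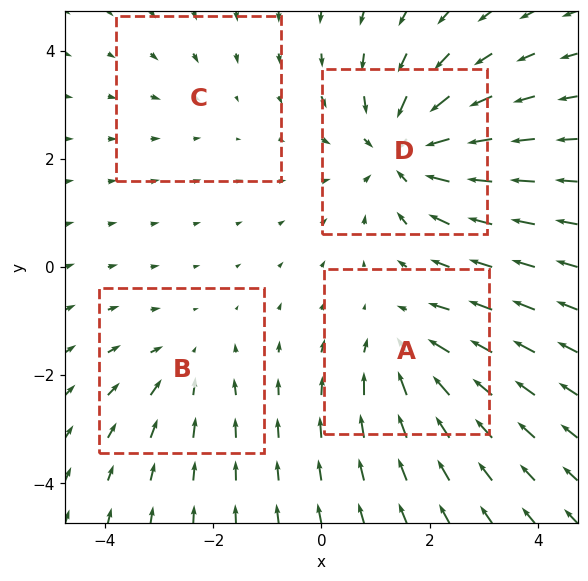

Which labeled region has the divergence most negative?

Divergence at each region's feature centre — A: about -4, B: about -3, C: about -2, D: about -7. Region D is most negative.

D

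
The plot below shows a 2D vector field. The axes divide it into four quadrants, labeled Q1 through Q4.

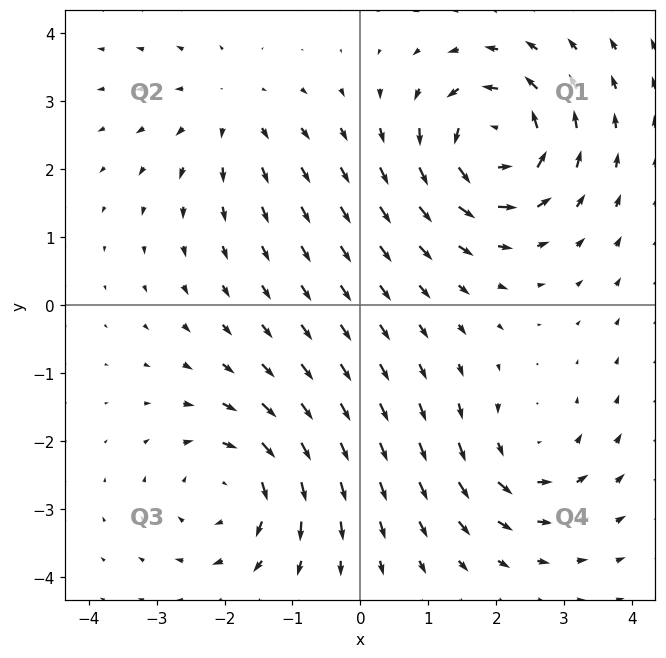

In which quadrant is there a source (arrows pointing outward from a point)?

Q2

The source sits at approximately (-1.9, 2.9), which lies in quadrant Q2. The divergence there is about +3, positive as expected for a source.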